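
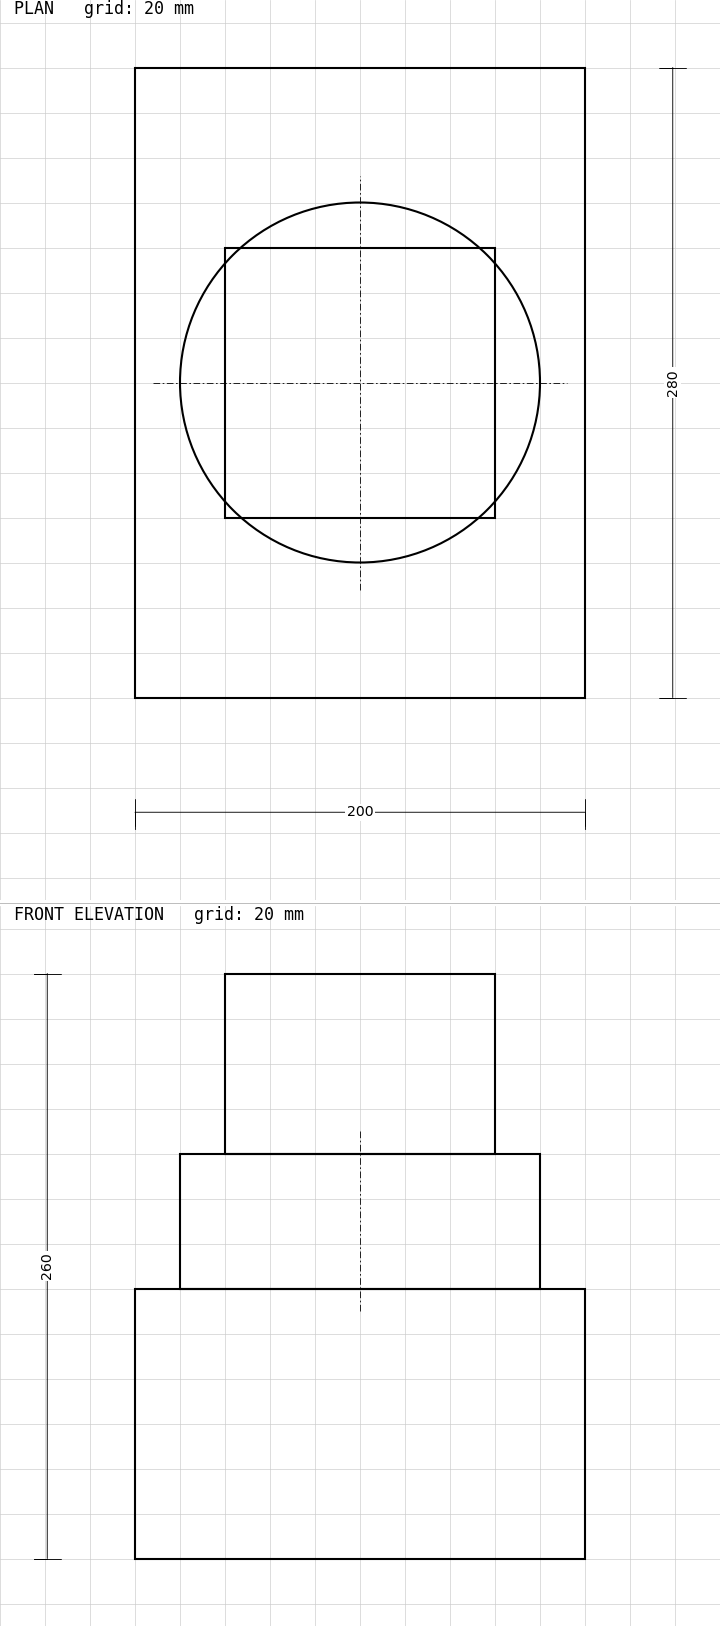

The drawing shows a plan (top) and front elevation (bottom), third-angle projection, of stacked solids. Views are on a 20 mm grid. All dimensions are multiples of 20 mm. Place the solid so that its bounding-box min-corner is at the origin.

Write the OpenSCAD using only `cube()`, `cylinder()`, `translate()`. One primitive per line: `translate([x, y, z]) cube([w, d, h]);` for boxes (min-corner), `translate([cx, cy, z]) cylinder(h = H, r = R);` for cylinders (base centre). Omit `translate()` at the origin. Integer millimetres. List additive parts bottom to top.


cube([200, 280, 120]);
translate([100, 140, 120]) cylinder(h = 60, r = 80);
translate([40, 80, 180]) cube([120, 120, 80]);


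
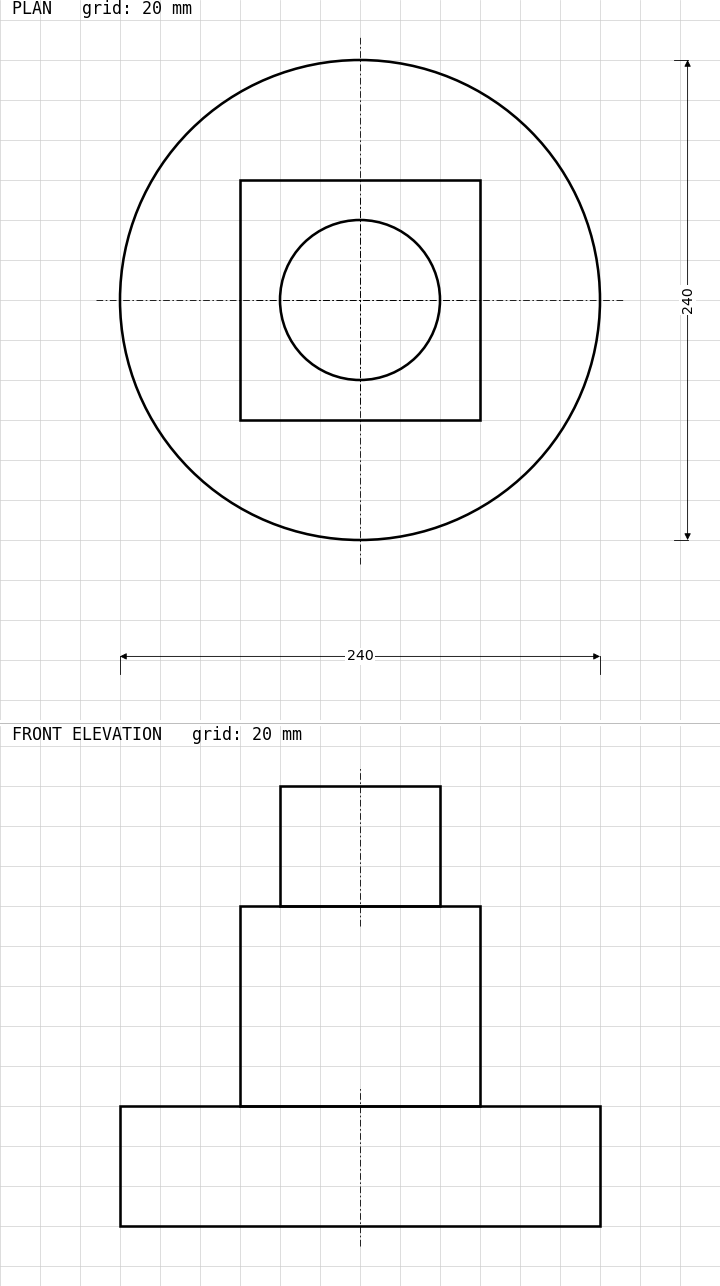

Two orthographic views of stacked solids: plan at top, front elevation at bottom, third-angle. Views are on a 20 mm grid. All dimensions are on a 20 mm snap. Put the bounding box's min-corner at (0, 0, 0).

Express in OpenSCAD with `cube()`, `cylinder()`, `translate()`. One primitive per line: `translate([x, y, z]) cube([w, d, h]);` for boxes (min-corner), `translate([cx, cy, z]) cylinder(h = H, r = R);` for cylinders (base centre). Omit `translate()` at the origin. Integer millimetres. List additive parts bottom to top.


translate([120, 120, 0]) cylinder(h = 60, r = 120);
translate([60, 60, 60]) cube([120, 120, 100]);
translate([120, 120, 160]) cylinder(h = 60, r = 40);


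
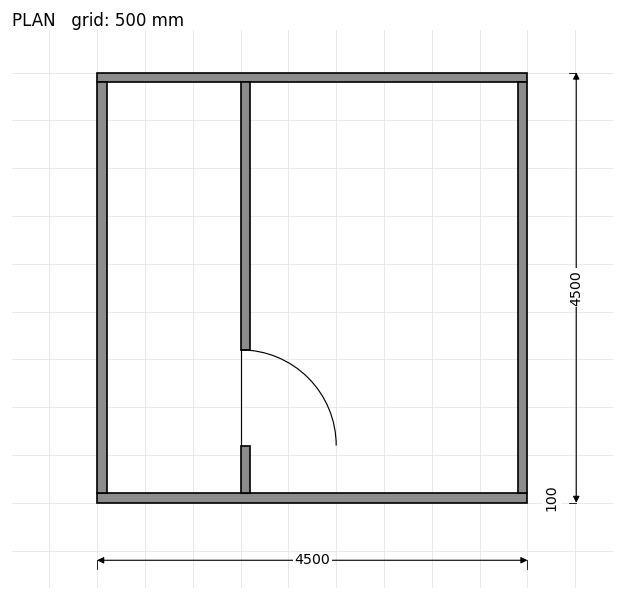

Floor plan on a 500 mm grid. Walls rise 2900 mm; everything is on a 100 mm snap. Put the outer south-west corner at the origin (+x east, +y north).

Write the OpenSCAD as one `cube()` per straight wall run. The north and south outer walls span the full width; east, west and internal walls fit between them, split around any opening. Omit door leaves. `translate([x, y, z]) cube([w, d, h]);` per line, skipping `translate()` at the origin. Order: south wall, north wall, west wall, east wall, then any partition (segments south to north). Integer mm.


cube([4500, 100, 2900]);
translate([0, 4400, 0]) cube([4500, 100, 2900]);
translate([0, 100, 0]) cube([100, 4300, 2900]);
translate([4400, 100, 0]) cube([100, 4300, 2900]);
translate([1500, 100, 0]) cube([100, 500, 2900]);
translate([1500, 1600, 0]) cube([100, 2800, 2900]);


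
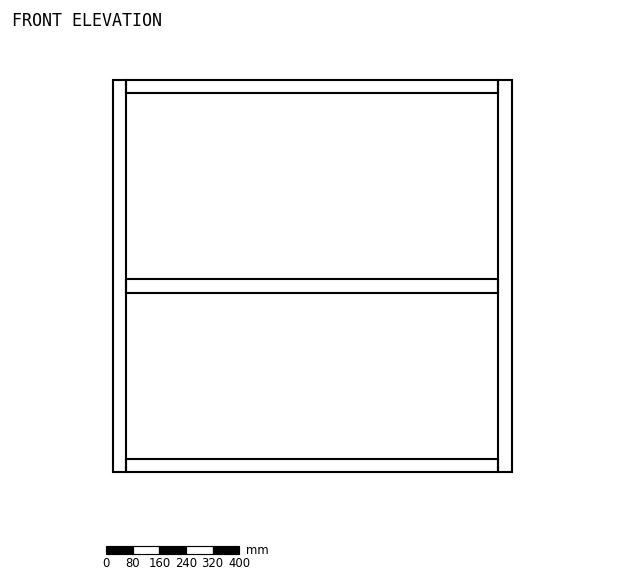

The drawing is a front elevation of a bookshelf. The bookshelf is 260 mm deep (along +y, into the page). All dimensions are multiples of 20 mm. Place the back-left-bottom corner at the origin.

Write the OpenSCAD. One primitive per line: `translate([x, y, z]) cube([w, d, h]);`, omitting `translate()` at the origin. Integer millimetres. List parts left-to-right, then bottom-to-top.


cube([40, 260, 1180]);
translate([40, 0, 0]) cube([1120, 260, 40]);
translate([40, 0, 540]) cube([1120, 260, 40]);
translate([40, 0, 1140]) cube([1120, 260, 40]);
translate([1160, 0, 0]) cube([40, 260, 1180]);


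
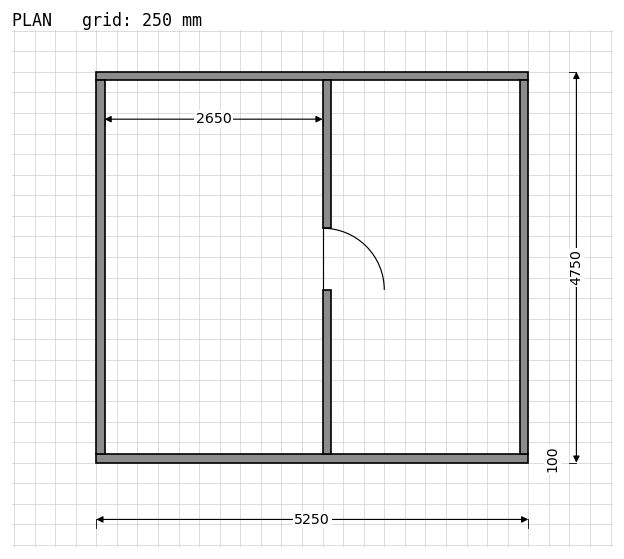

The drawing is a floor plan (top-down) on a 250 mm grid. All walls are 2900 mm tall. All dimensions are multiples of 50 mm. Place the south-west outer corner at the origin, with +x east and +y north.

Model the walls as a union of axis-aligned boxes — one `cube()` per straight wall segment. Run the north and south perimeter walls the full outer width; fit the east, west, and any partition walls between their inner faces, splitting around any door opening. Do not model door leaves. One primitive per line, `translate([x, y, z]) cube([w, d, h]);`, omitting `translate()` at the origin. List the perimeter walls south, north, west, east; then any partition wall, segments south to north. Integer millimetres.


cube([5250, 100, 2900]);
translate([0, 4650, 0]) cube([5250, 100, 2900]);
translate([0, 100, 0]) cube([100, 4550, 2900]);
translate([5150, 100, 0]) cube([100, 4550, 2900]);
translate([2750, 100, 0]) cube([100, 2000, 2900]);
translate([2750, 2850, 0]) cube([100, 1800, 2900]);


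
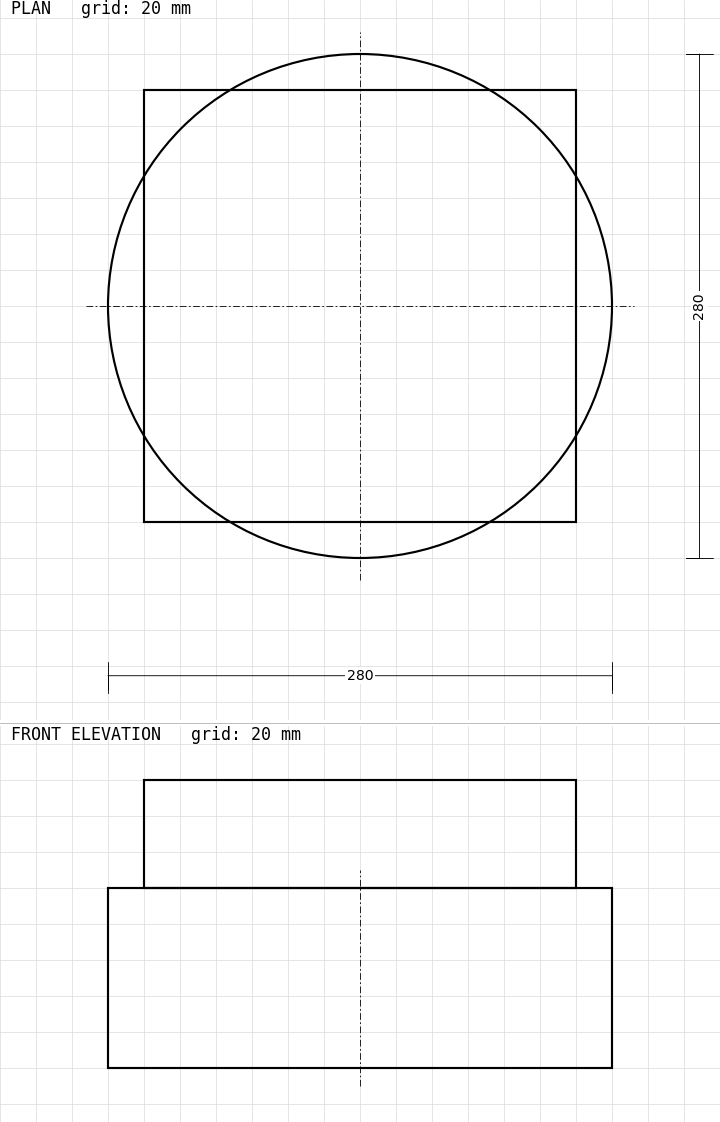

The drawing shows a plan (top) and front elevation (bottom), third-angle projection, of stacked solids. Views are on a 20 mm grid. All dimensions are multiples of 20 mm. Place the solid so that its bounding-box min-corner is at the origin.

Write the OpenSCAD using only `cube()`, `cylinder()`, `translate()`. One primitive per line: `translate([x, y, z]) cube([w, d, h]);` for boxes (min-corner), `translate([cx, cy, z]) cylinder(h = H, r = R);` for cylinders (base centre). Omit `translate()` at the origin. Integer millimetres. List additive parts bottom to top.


translate([140, 140, 0]) cylinder(h = 100, r = 140);
translate([20, 20, 100]) cube([240, 240, 60]);


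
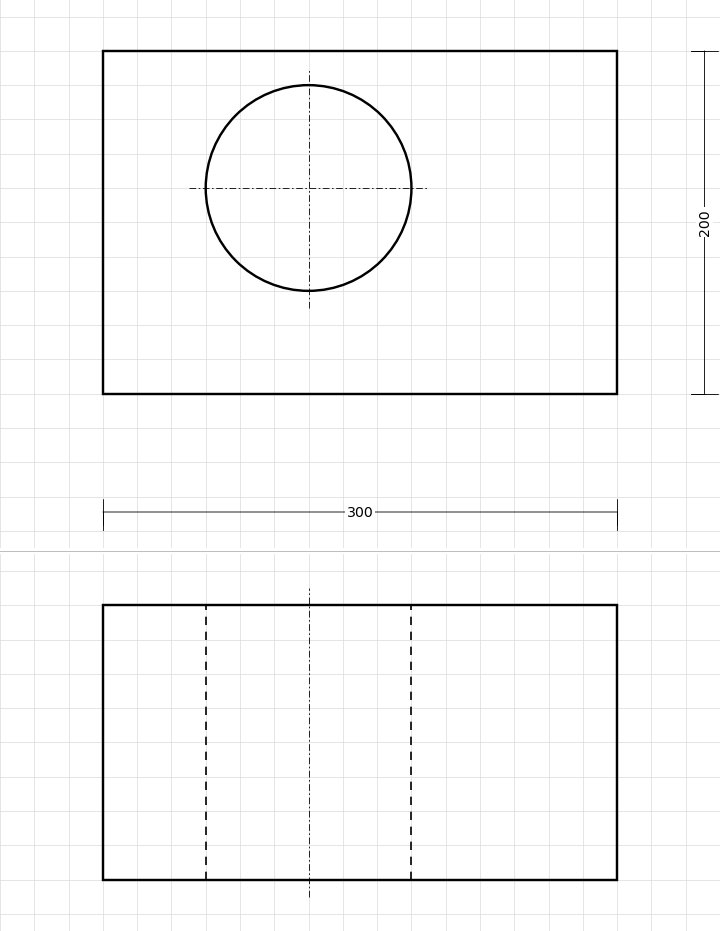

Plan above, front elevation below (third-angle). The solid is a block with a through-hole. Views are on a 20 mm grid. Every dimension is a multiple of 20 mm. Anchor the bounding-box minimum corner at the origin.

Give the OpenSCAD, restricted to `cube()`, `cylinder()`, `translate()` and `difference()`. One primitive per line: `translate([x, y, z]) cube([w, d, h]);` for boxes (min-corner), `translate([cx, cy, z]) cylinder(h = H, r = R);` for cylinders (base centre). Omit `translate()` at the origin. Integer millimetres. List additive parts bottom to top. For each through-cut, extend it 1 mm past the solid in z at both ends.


difference() {
  cube([300, 200, 160]);
  translate([120, 120, -1]) cylinder(h = 162, r = 60);
}


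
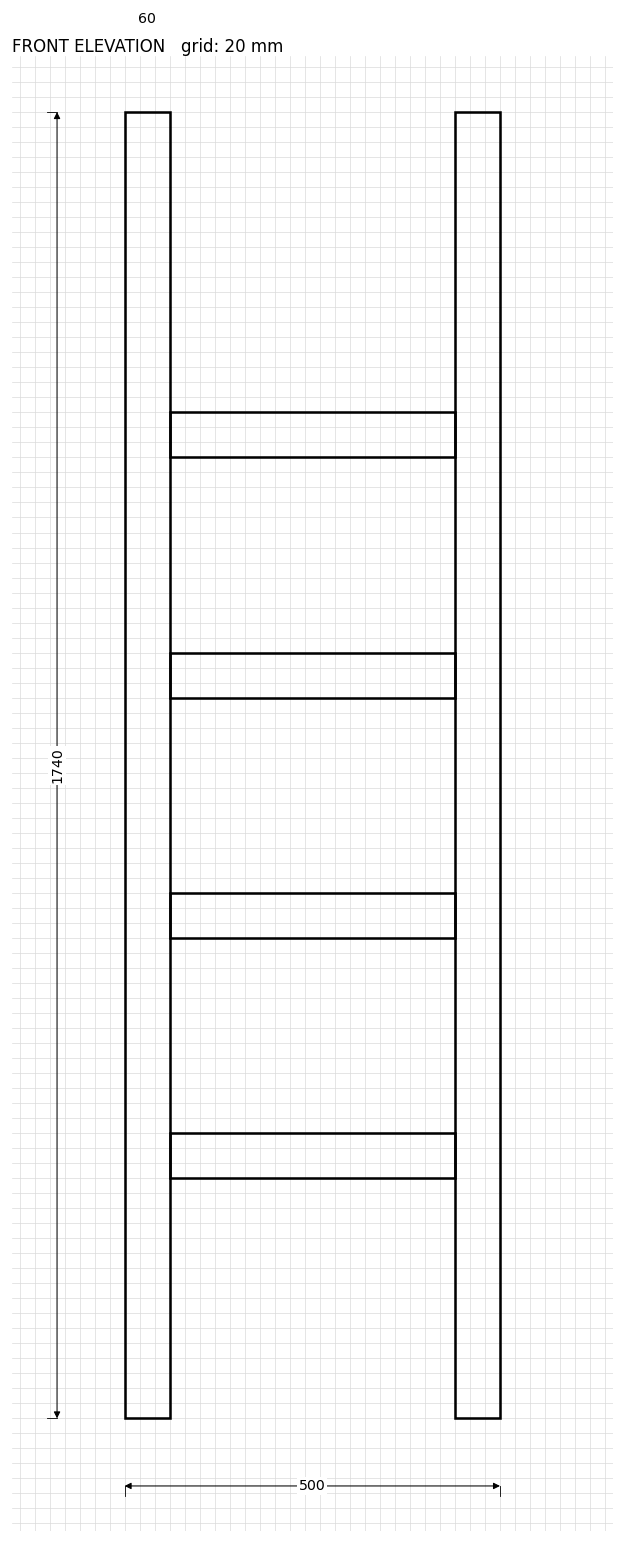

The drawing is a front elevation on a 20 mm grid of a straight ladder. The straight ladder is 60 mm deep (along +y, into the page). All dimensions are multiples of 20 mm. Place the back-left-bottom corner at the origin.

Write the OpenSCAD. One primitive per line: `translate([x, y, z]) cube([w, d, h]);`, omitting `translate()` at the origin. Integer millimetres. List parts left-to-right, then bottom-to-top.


cube([60, 60, 1740]);
translate([60, 0, 320]) cube([380, 60, 60]);
translate([60, 0, 640]) cube([380, 60, 60]);
translate([60, 0, 960]) cube([380, 60, 60]);
translate([60, 0, 1280]) cube([380, 60, 60]);
translate([440, 0, 0]) cube([60, 60, 1740]);


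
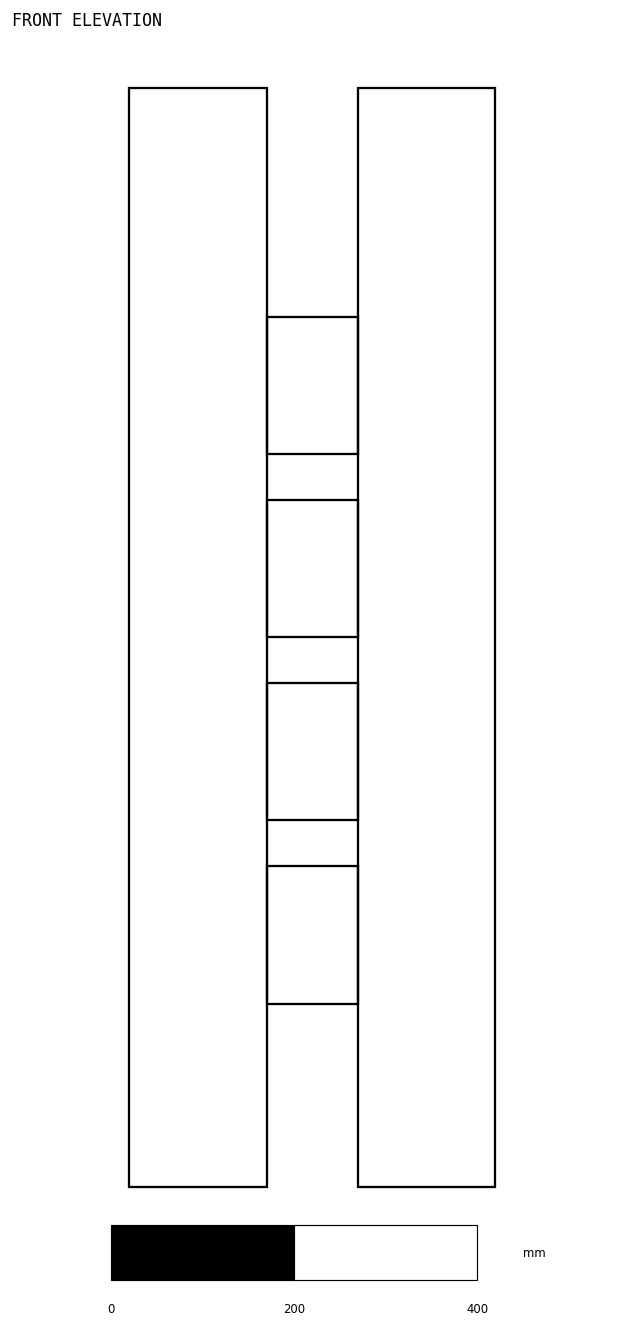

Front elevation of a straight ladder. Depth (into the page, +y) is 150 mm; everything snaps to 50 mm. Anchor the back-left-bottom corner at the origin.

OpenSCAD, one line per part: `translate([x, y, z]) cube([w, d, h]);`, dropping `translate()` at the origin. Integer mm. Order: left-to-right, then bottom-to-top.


cube([150, 150, 1200]);
translate([150, 0, 200]) cube([100, 150, 150]);
translate([150, 0, 400]) cube([100, 150, 150]);
translate([150, 0, 600]) cube([100, 150, 150]);
translate([150, 0, 800]) cube([100, 150, 150]);
translate([250, 0, 0]) cube([150, 150, 1200]);


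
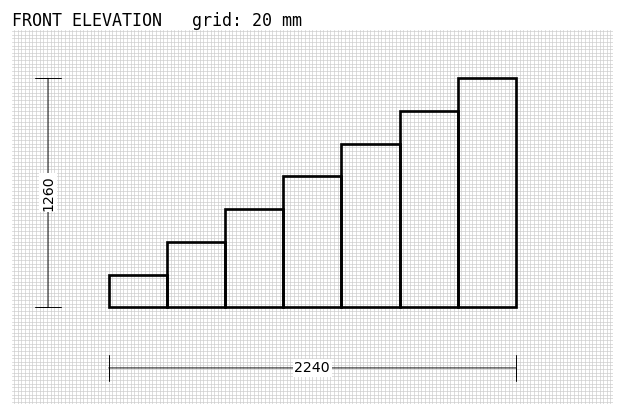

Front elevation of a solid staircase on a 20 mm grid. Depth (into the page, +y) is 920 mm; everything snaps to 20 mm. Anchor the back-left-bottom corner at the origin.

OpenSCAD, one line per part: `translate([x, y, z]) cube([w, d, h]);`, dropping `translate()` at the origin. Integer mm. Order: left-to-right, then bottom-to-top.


cube([320, 920, 180]);
translate([320, 0, 0]) cube([320, 920, 360]);
translate([640, 0, 0]) cube([320, 920, 540]);
translate([960, 0, 0]) cube([320, 920, 720]);
translate([1280, 0, 0]) cube([320, 920, 900]);
translate([1600, 0, 0]) cube([320, 920, 1080]);
translate([1920, 0, 0]) cube([320, 920, 1260]);


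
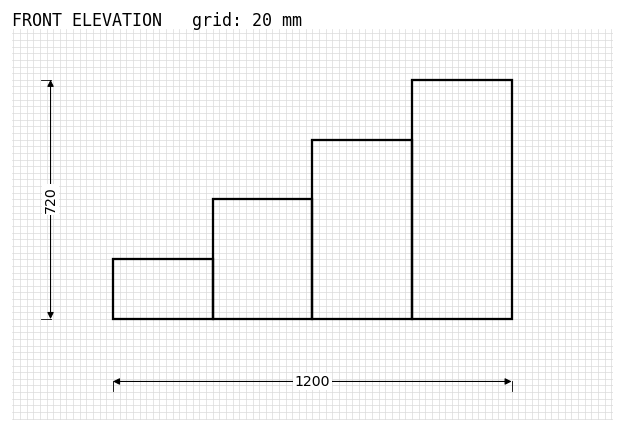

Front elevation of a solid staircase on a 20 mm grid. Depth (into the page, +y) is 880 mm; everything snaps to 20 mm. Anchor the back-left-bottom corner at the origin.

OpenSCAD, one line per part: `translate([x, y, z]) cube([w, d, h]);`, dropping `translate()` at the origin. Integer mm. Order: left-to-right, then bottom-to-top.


cube([300, 880, 180]);
translate([300, 0, 0]) cube([300, 880, 360]);
translate([600, 0, 0]) cube([300, 880, 540]);
translate([900, 0, 0]) cube([300, 880, 720]);


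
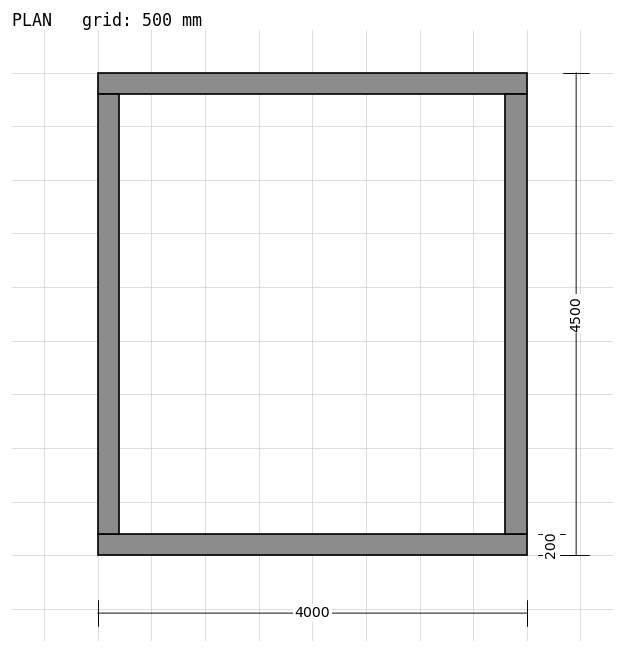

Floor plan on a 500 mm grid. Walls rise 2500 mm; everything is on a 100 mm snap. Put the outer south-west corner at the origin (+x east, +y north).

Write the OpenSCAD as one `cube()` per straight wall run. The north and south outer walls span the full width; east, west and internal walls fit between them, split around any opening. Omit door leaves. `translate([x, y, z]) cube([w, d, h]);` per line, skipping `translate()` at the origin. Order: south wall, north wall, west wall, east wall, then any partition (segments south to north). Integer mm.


cube([4000, 200, 2500]);
translate([0, 4300, 0]) cube([4000, 200, 2500]);
translate([0, 200, 0]) cube([200, 4100, 2500]);
translate([3800, 200, 0]) cube([200, 4100, 2500]);


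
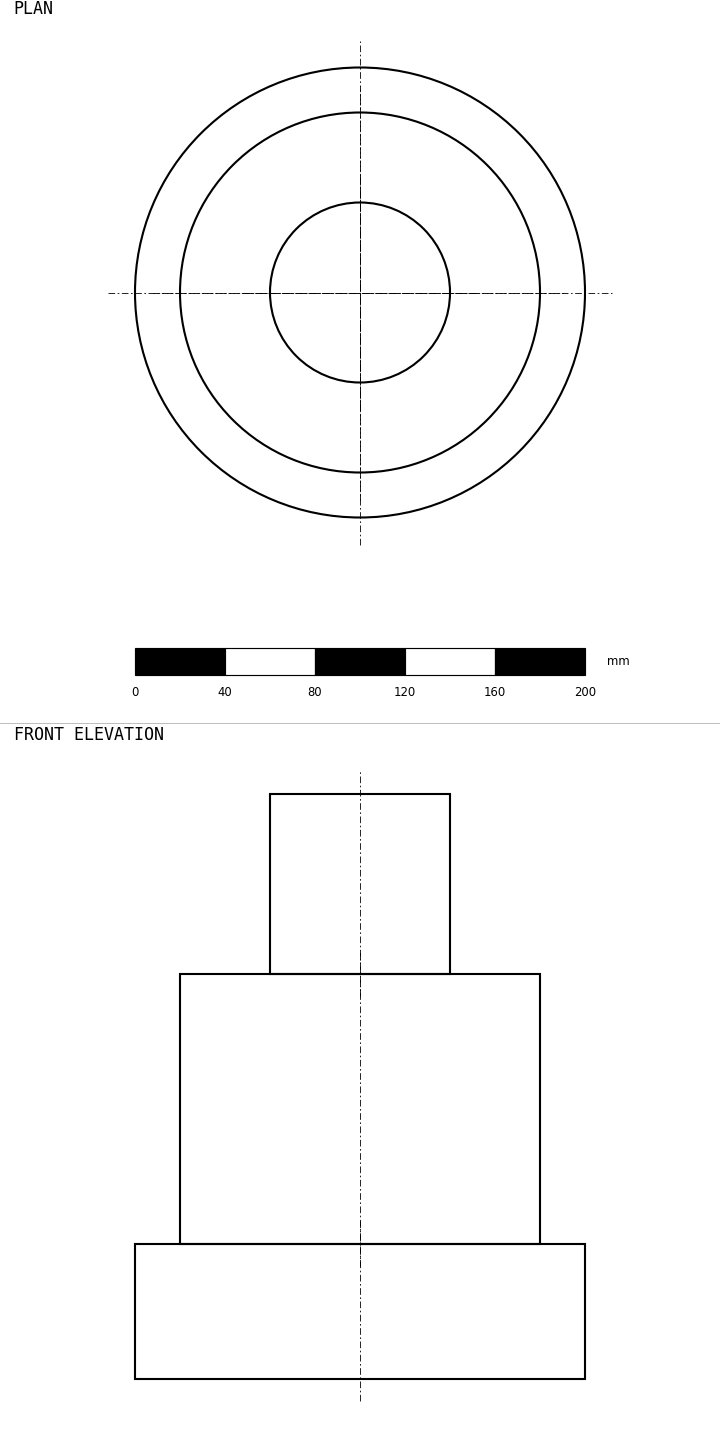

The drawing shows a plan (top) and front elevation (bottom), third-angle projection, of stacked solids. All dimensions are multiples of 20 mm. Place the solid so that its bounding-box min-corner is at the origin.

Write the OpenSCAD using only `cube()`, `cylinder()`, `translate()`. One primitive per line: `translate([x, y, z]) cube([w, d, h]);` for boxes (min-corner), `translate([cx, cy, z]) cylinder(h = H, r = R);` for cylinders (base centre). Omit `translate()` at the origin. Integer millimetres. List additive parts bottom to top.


translate([100, 100, 0]) cylinder(h = 60, r = 100);
translate([100, 100, 60]) cylinder(h = 120, r = 80);
translate([100, 100, 180]) cylinder(h = 80, r = 40);


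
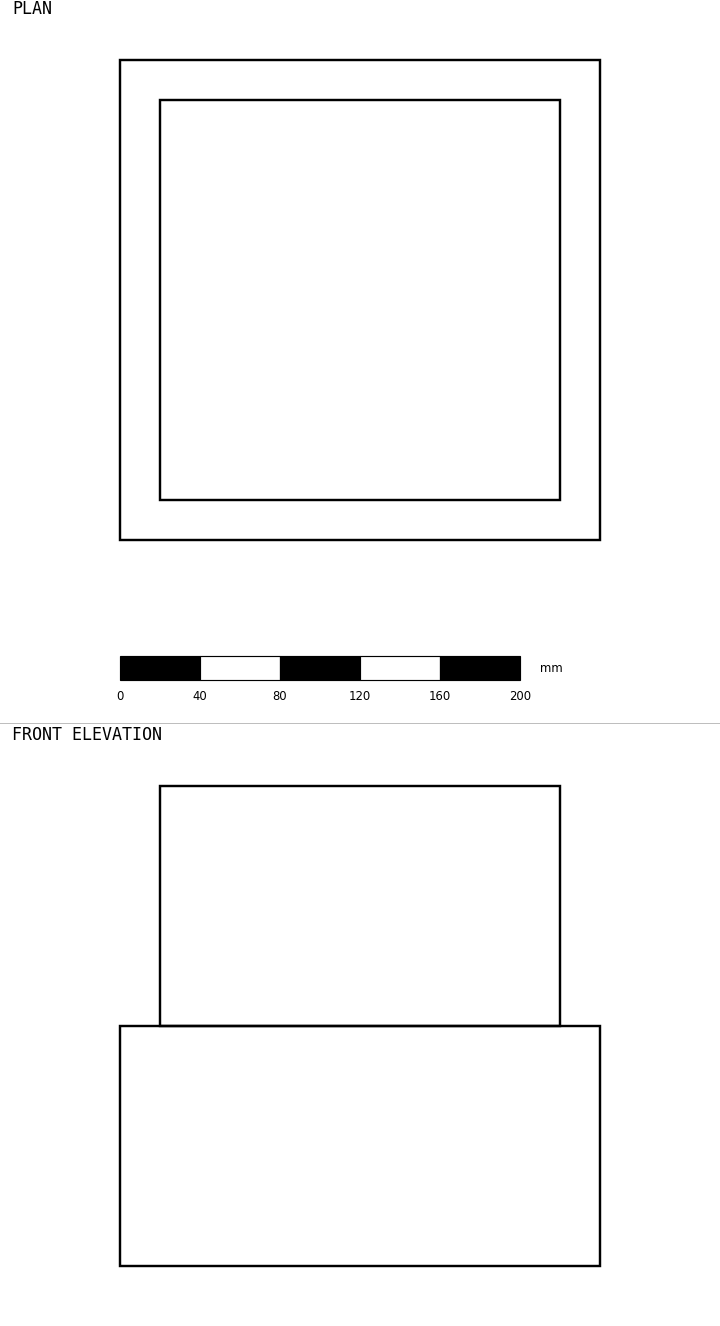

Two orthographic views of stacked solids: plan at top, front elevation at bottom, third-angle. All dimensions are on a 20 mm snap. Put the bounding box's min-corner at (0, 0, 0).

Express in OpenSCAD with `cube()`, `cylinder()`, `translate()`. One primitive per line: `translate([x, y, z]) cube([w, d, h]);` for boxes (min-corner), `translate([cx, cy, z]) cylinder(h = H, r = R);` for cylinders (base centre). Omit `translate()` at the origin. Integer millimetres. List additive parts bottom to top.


cube([240, 240, 120]);
translate([20, 20, 120]) cube([200, 200, 120]);


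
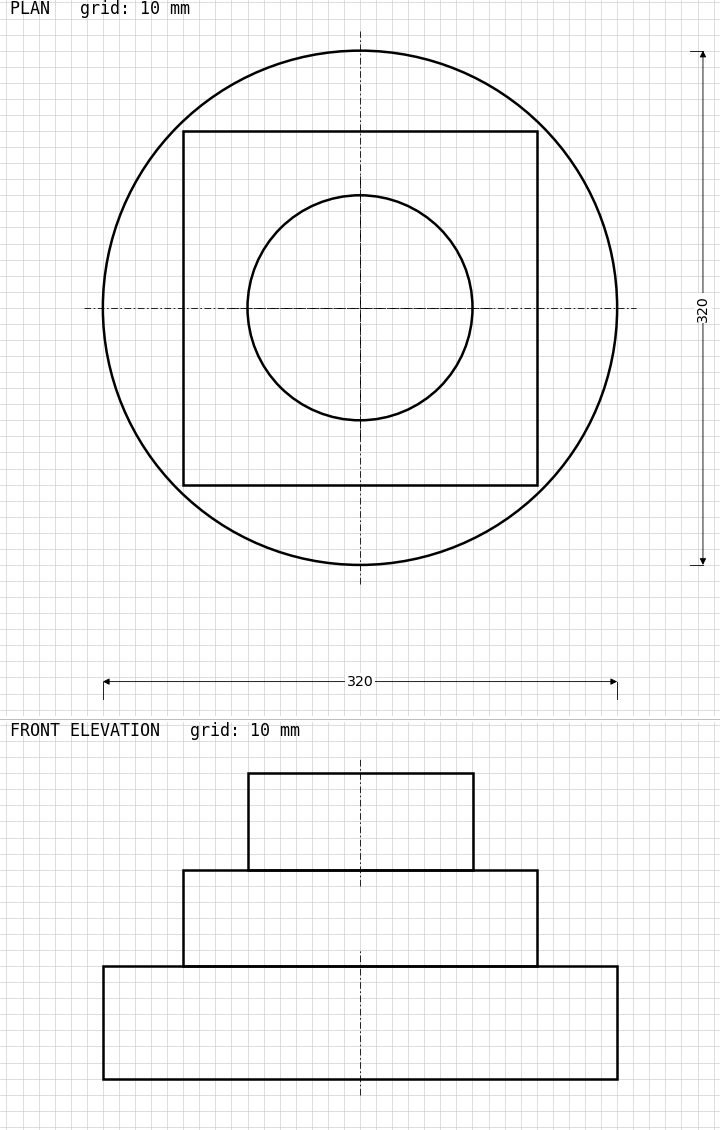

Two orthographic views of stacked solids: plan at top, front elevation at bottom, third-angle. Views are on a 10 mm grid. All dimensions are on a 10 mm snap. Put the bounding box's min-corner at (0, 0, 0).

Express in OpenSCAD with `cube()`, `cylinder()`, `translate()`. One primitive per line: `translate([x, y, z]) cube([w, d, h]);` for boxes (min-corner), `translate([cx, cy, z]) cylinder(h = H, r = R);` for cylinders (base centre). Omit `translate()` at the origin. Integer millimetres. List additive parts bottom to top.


translate([160, 160, 0]) cylinder(h = 70, r = 160);
translate([50, 50, 70]) cube([220, 220, 60]);
translate([160, 160, 130]) cylinder(h = 60, r = 70);


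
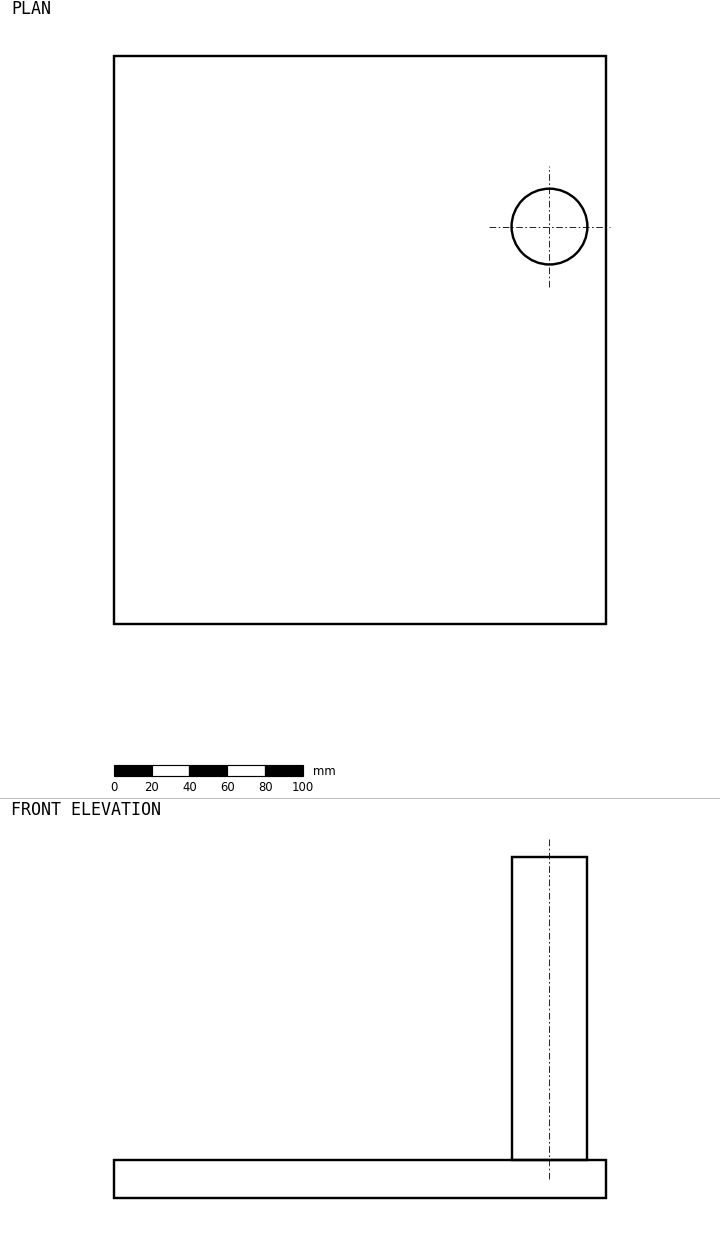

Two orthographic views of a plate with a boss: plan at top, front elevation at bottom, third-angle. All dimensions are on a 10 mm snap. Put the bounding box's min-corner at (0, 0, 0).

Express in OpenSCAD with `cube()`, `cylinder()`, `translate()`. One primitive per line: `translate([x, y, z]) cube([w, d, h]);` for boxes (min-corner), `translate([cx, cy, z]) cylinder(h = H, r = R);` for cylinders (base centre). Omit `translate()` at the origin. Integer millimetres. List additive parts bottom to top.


cube([260, 300, 20]);
translate([230, 210, 20]) cylinder(h = 160, r = 20);


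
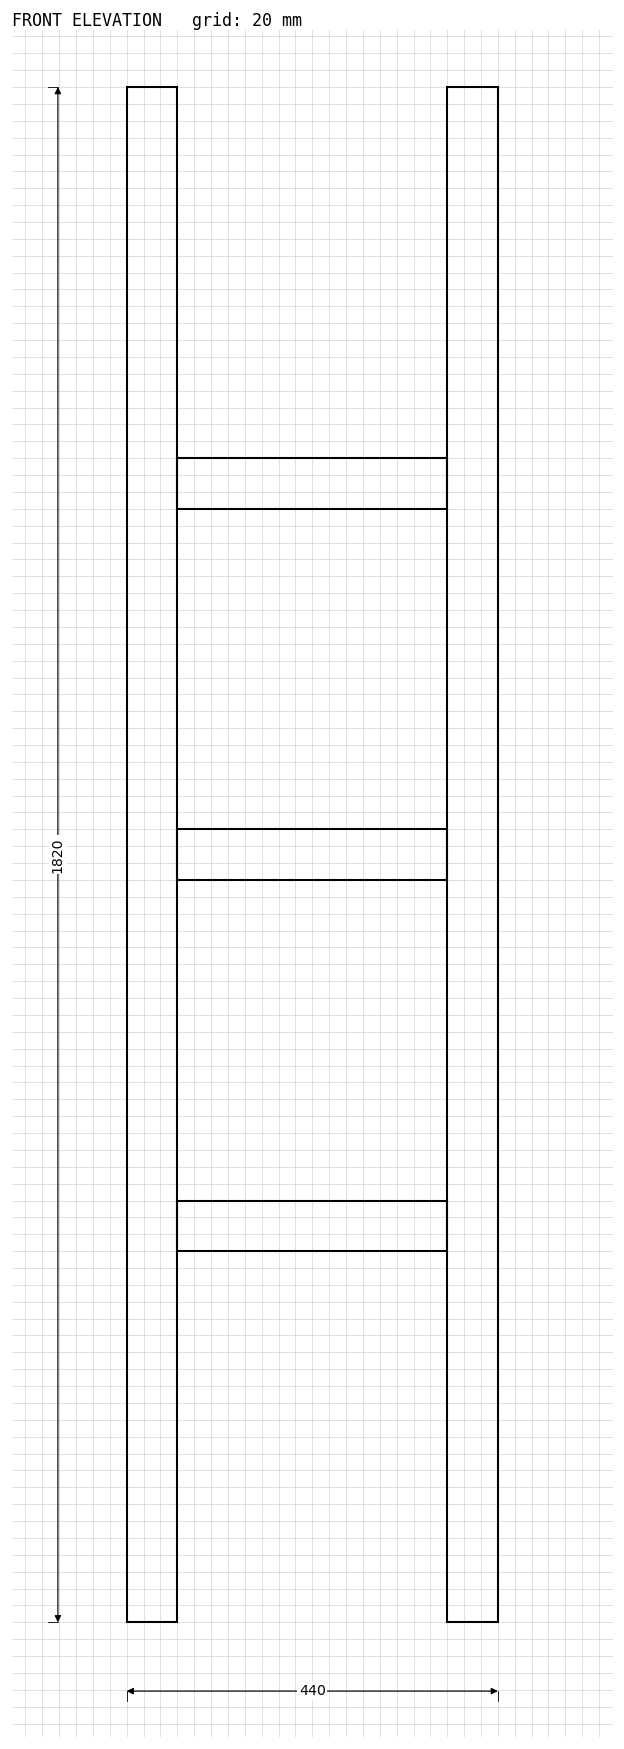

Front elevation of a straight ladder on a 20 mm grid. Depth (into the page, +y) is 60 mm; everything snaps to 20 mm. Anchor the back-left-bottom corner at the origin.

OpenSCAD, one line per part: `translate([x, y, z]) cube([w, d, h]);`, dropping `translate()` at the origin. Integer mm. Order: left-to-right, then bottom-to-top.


cube([60, 60, 1820]);
translate([60, 0, 440]) cube([320, 60, 60]);
translate([60, 0, 880]) cube([320, 60, 60]);
translate([60, 0, 1320]) cube([320, 60, 60]);
translate([380, 0, 0]) cube([60, 60, 1820]);


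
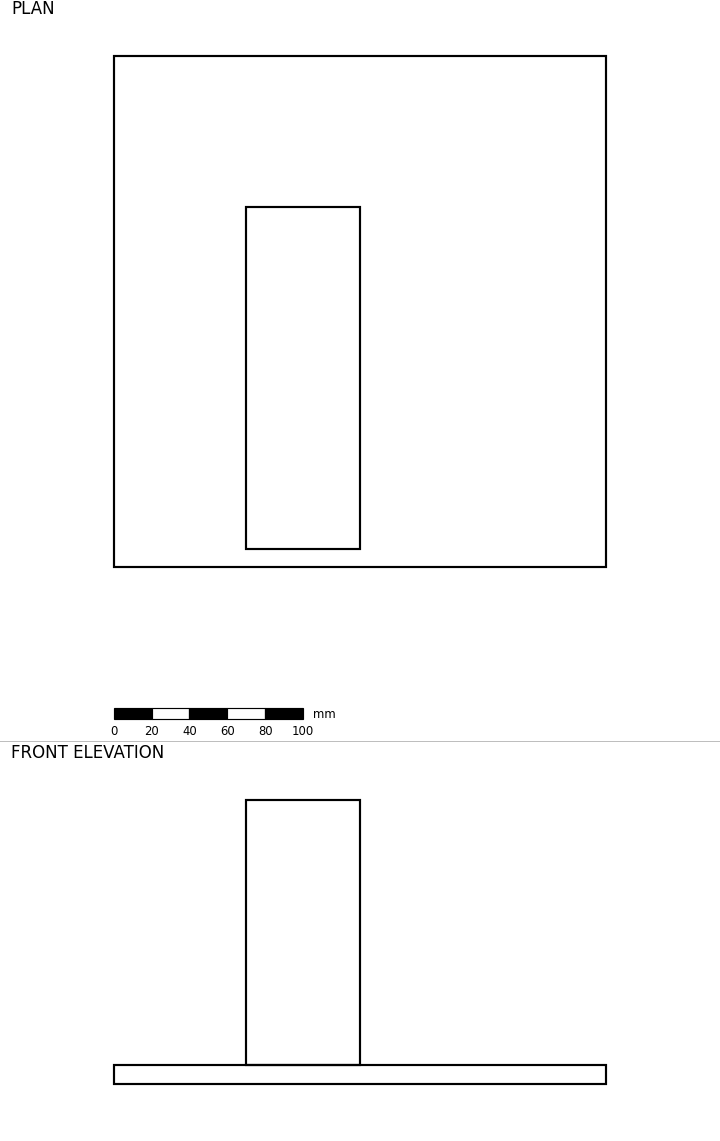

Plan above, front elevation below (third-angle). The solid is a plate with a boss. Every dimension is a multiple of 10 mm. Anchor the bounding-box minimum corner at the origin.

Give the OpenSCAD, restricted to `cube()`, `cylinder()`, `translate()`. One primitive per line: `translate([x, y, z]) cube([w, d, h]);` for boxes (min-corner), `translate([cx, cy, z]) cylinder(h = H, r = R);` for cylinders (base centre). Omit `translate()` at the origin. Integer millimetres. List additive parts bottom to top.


cube([260, 270, 10]);
translate([70, 10, 10]) cube([60, 180, 140]);


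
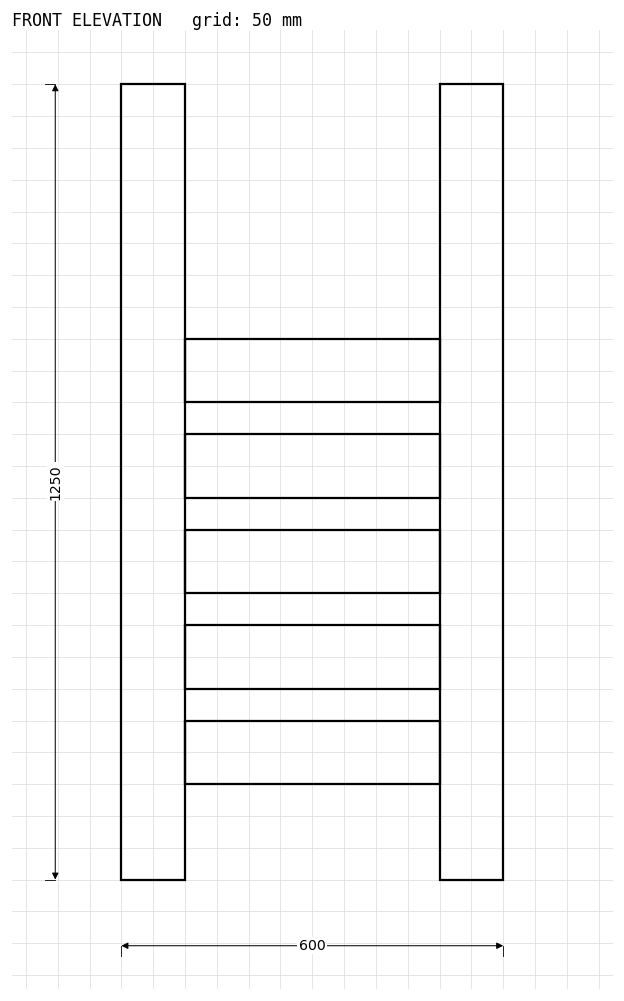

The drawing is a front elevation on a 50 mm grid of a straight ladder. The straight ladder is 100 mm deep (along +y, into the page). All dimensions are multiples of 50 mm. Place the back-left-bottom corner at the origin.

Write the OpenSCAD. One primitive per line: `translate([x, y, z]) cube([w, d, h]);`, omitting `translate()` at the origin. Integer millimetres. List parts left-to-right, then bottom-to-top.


cube([100, 100, 1250]);
translate([100, 0, 150]) cube([400, 100, 100]);
translate([100, 0, 300]) cube([400, 100, 100]);
translate([100, 0, 450]) cube([400, 100, 100]);
translate([100, 0, 600]) cube([400, 100, 100]);
translate([100, 0, 750]) cube([400, 100, 100]);
translate([500, 0, 0]) cube([100, 100, 1250]);


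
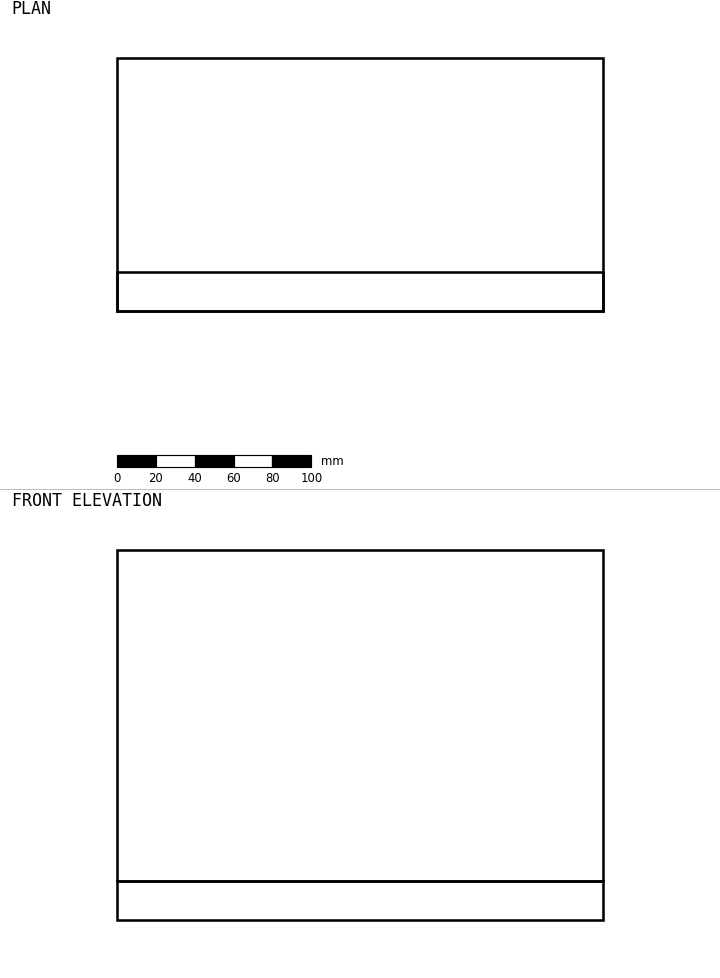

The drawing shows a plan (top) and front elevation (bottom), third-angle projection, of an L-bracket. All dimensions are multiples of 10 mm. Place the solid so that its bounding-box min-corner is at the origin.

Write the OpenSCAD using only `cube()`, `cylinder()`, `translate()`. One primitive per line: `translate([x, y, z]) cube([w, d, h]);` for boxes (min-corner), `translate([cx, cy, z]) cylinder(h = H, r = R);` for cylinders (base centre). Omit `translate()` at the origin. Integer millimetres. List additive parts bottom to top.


cube([250, 130, 20]);
translate([0, 0, 20]) cube([250, 20, 170]);


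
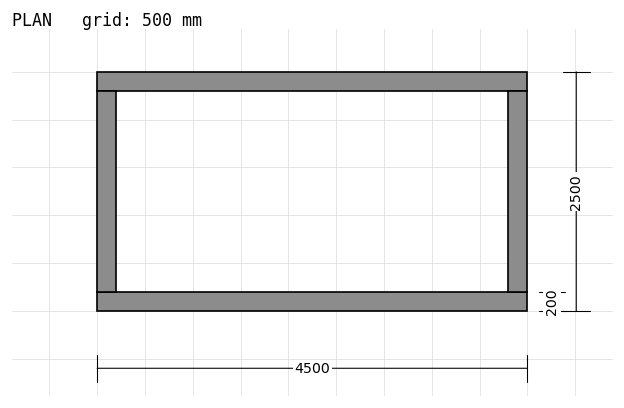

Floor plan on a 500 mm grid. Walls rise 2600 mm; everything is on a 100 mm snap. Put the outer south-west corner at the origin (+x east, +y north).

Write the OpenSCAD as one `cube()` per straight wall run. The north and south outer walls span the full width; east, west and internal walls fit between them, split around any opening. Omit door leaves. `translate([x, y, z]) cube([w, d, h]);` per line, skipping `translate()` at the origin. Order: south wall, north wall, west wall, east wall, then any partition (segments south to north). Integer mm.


cube([4500, 200, 2600]);
translate([0, 2300, 0]) cube([4500, 200, 2600]);
translate([0, 200, 0]) cube([200, 2100, 2600]);
translate([4300, 200, 0]) cube([200, 2100, 2600]);


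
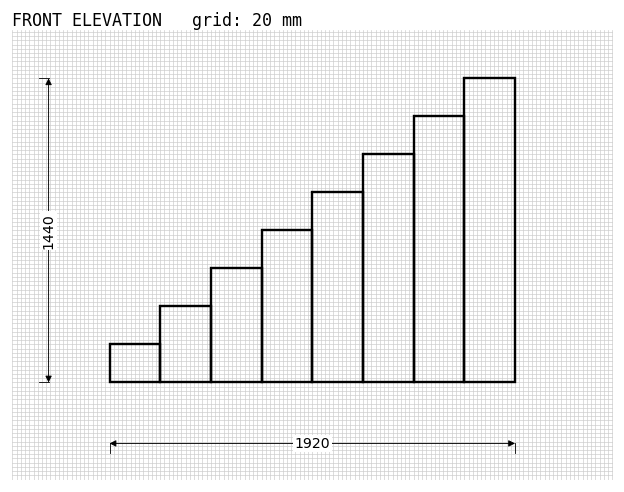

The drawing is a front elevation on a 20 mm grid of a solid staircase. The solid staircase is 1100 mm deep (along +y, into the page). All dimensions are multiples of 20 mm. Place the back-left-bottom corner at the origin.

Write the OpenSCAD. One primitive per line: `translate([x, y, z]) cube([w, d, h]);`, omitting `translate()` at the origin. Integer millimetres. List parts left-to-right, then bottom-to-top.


cube([240, 1100, 180]);
translate([240, 0, 0]) cube([240, 1100, 360]);
translate([480, 0, 0]) cube([240, 1100, 540]);
translate([720, 0, 0]) cube([240, 1100, 720]);
translate([960, 0, 0]) cube([240, 1100, 900]);
translate([1200, 0, 0]) cube([240, 1100, 1080]);
translate([1440, 0, 0]) cube([240, 1100, 1260]);
translate([1680, 0, 0]) cube([240, 1100, 1440]);


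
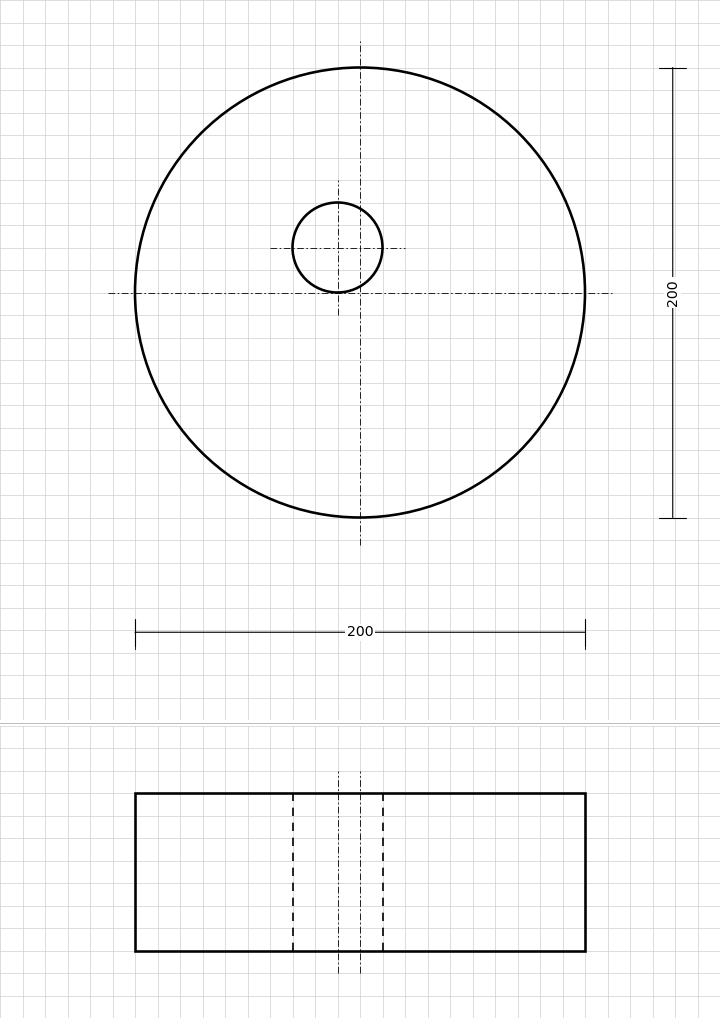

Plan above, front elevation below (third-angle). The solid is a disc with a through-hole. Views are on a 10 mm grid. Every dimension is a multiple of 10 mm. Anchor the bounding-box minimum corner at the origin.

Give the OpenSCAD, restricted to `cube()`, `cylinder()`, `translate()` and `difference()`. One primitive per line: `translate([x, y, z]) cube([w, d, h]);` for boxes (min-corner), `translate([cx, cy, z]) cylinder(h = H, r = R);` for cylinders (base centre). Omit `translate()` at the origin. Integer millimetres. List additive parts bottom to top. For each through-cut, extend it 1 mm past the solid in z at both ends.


difference() {
  translate([100, 100, 0]) cylinder(h = 70, r = 100);
  translate([90, 120, -1]) cylinder(h = 72, r = 20);
}


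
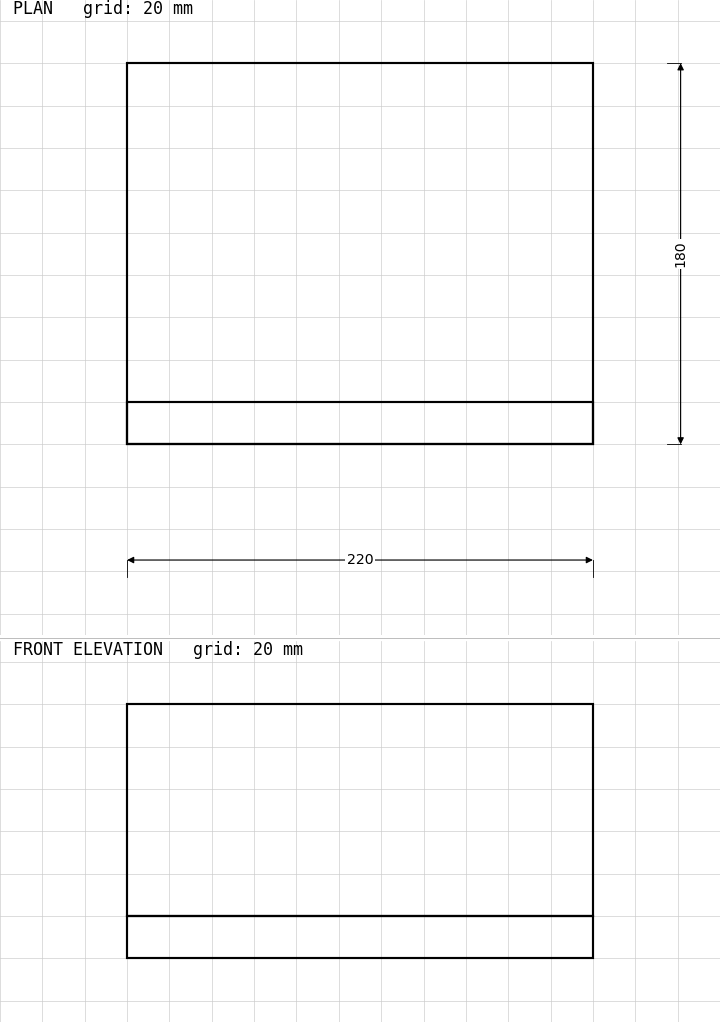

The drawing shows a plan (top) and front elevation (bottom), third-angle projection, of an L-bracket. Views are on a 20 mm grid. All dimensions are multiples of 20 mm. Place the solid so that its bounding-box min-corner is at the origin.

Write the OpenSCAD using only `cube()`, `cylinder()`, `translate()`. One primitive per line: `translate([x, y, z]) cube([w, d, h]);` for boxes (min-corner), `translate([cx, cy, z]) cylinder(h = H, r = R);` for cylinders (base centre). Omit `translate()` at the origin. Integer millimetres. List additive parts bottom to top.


cube([220, 180, 20]);
translate([0, 0, 20]) cube([220, 20, 100]);


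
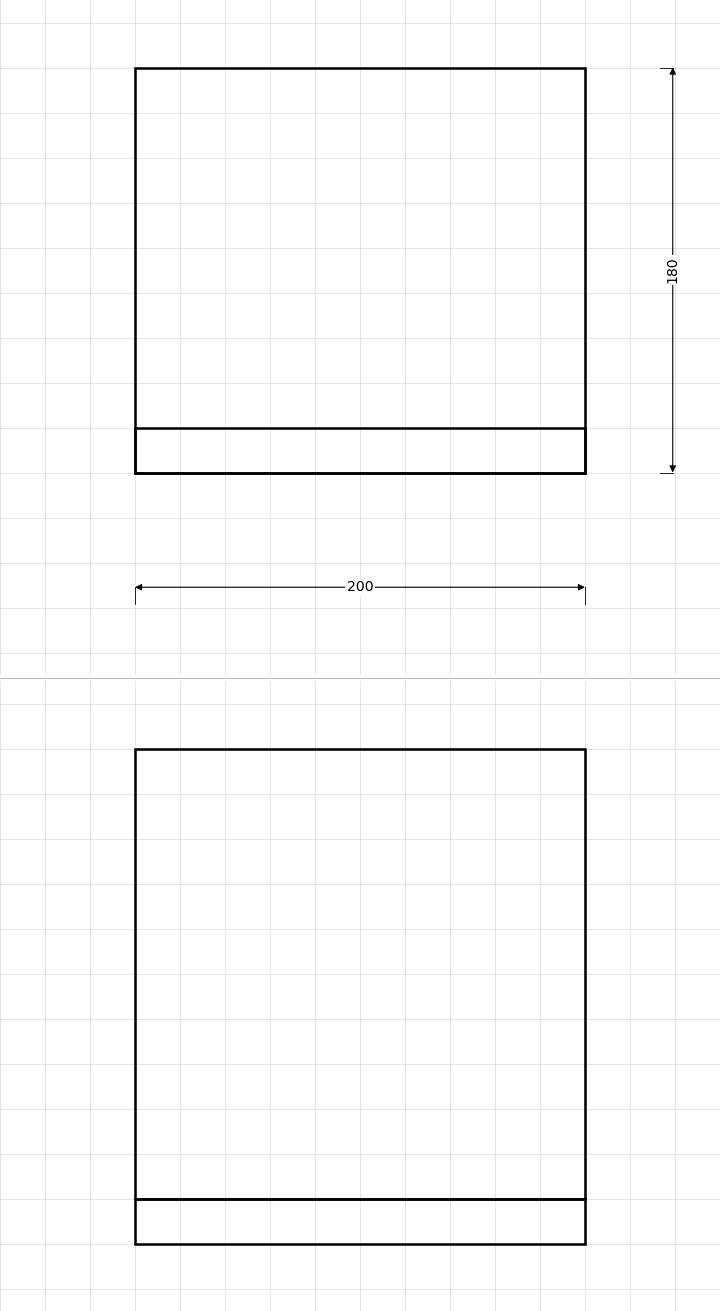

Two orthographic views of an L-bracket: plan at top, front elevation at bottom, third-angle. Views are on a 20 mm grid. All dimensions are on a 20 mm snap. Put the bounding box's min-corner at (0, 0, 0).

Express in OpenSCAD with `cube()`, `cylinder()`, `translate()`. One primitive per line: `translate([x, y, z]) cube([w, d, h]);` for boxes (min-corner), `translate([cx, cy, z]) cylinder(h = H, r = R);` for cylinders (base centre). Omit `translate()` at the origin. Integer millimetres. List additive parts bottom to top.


cube([200, 180, 20]);
translate([0, 0, 20]) cube([200, 20, 200]);


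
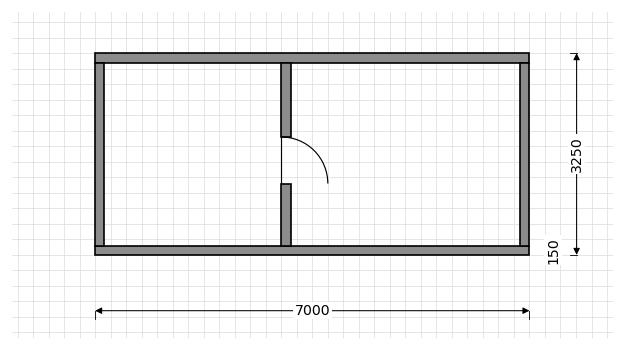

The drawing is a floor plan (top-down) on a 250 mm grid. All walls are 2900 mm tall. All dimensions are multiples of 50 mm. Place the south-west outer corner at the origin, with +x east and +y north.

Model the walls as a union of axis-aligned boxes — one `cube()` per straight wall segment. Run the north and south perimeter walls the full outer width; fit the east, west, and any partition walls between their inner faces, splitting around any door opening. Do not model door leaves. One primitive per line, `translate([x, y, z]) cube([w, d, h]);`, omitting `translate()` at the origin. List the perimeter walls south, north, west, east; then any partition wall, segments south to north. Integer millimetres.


cube([7000, 150, 2900]);
translate([0, 3100, 0]) cube([7000, 150, 2900]);
translate([0, 150, 0]) cube([150, 2950, 2900]);
translate([6850, 150, 0]) cube([150, 2950, 2900]);
translate([3000, 150, 0]) cube([150, 1000, 2900]);
translate([3000, 1900, 0]) cube([150, 1200, 2900]);


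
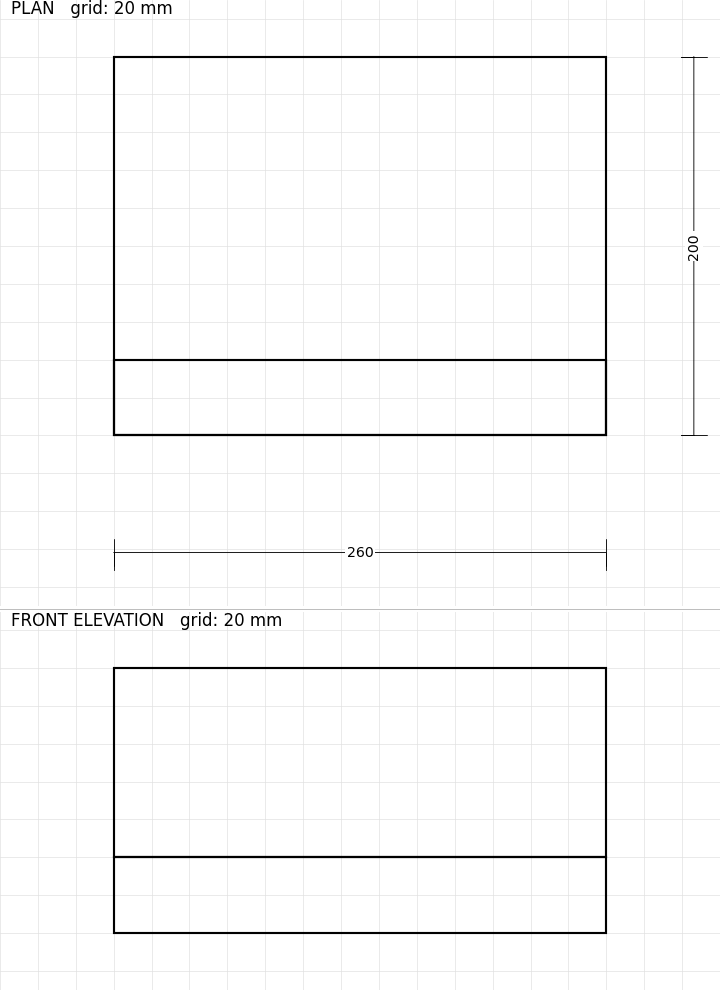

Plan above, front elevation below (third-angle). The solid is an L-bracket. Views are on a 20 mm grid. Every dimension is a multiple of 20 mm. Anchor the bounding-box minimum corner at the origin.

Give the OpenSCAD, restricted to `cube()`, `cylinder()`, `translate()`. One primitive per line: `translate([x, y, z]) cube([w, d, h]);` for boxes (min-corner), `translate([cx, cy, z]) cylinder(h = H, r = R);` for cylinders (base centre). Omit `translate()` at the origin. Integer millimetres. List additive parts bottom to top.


cube([260, 200, 40]);
translate([0, 0, 40]) cube([260, 40, 100]);


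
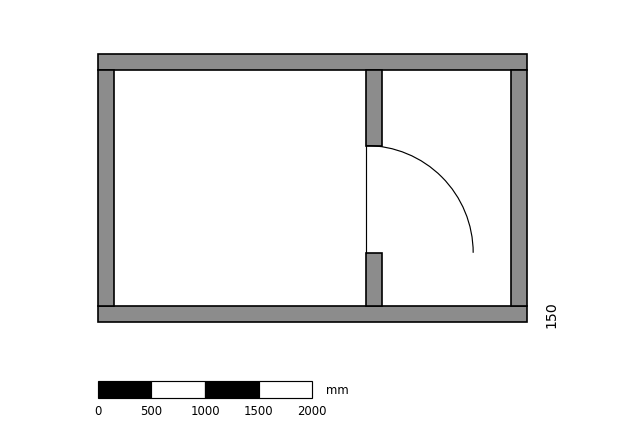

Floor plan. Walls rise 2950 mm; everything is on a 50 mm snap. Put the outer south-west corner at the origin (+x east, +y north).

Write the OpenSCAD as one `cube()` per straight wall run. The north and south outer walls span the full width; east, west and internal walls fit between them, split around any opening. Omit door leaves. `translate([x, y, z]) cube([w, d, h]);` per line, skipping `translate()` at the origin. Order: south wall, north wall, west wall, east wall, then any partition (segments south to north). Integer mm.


cube([4000, 150, 2950]);
translate([0, 2350, 0]) cube([4000, 150, 2950]);
translate([0, 150, 0]) cube([150, 2200, 2950]);
translate([3850, 150, 0]) cube([150, 2200, 2950]);
translate([2500, 150, 0]) cube([150, 500, 2950]);
translate([2500, 1650, 0]) cube([150, 700, 2950]);


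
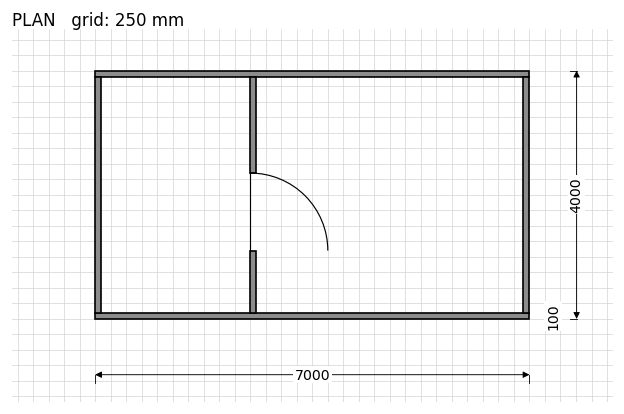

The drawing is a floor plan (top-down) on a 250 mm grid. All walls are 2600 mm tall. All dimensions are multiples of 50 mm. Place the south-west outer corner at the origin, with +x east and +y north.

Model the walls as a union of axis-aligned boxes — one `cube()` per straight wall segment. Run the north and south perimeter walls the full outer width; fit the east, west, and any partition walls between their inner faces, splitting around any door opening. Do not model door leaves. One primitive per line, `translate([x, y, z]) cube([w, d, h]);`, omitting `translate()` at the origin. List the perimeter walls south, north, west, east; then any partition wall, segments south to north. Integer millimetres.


cube([7000, 100, 2600]);
translate([0, 3900, 0]) cube([7000, 100, 2600]);
translate([0, 100, 0]) cube([100, 3800, 2600]);
translate([6900, 100, 0]) cube([100, 3800, 2600]);
translate([2500, 100, 0]) cube([100, 1000, 2600]);
translate([2500, 2350, 0]) cube([100, 1550, 2600]);


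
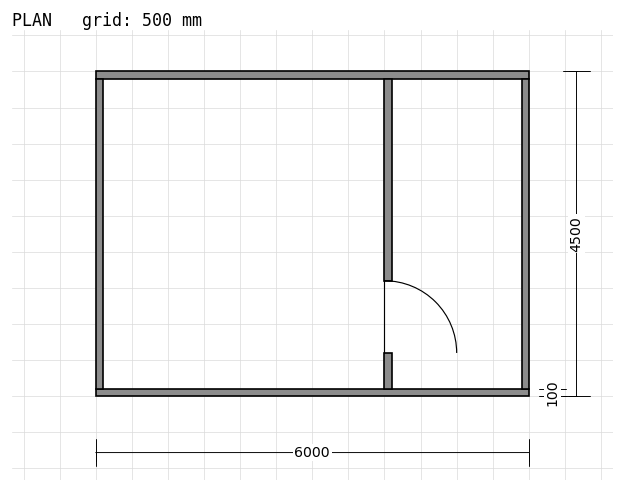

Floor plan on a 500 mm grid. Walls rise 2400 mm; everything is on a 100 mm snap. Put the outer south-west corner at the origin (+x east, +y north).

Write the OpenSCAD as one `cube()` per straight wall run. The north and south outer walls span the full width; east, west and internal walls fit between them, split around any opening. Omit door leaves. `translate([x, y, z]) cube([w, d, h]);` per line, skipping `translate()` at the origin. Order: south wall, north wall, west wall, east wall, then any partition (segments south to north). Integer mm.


cube([6000, 100, 2400]);
translate([0, 4400, 0]) cube([6000, 100, 2400]);
translate([0, 100, 0]) cube([100, 4300, 2400]);
translate([5900, 100, 0]) cube([100, 4300, 2400]);
translate([4000, 100, 0]) cube([100, 500, 2400]);
translate([4000, 1600, 0]) cube([100, 2800, 2400]);


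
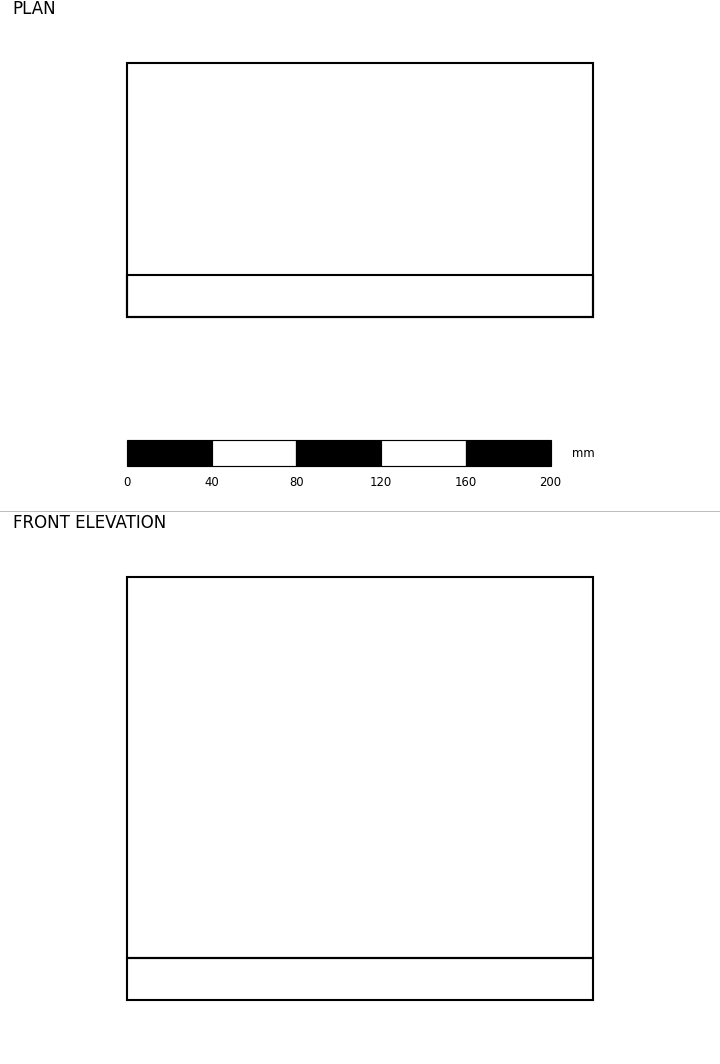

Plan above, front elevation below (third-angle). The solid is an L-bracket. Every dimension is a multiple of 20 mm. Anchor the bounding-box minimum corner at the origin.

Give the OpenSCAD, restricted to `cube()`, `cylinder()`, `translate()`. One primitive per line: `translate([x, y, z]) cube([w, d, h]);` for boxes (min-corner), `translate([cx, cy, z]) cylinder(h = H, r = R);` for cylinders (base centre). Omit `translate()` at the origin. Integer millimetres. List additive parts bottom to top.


cube([220, 120, 20]);
translate([0, 0, 20]) cube([220, 20, 180]);


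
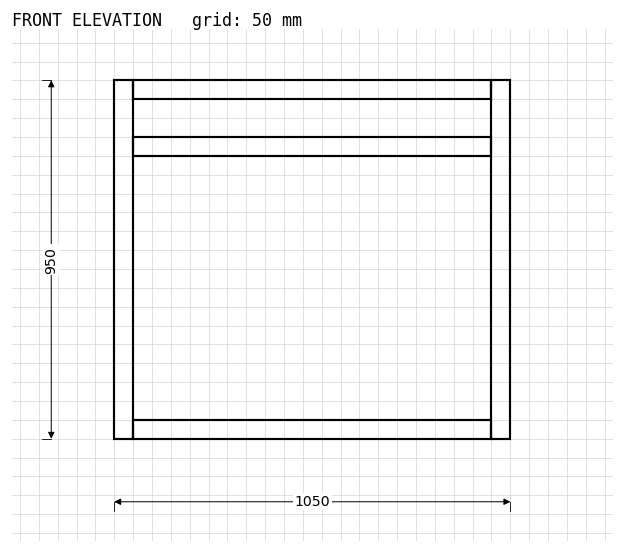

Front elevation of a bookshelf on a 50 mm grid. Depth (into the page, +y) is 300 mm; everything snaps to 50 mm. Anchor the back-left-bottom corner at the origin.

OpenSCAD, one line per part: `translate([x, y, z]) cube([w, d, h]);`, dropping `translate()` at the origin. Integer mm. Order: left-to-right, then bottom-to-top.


cube([50, 300, 950]);
translate([50, 0, 0]) cube([950, 300, 50]);
translate([50, 0, 750]) cube([950, 300, 50]);
translate([50, 0, 900]) cube([950, 300, 50]);
translate([1000, 0, 0]) cube([50, 300, 950]);


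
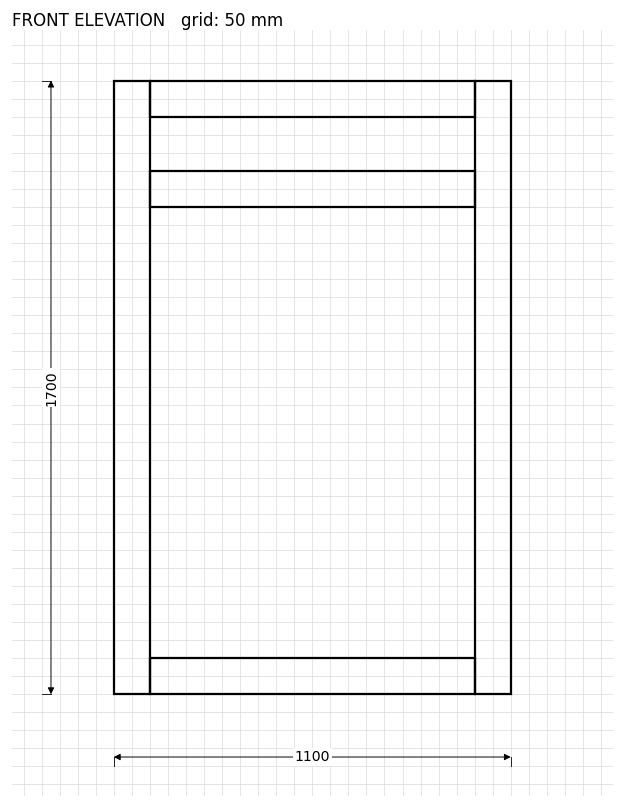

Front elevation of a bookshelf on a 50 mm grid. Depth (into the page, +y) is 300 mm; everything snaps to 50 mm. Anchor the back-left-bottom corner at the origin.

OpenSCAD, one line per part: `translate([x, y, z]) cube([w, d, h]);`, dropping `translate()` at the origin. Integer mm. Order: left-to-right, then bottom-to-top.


cube([100, 300, 1700]);
translate([100, 0, 0]) cube([900, 300, 100]);
translate([100, 0, 1350]) cube([900, 300, 100]);
translate([100, 0, 1600]) cube([900, 300, 100]);
translate([1000, 0, 0]) cube([100, 300, 1700]);


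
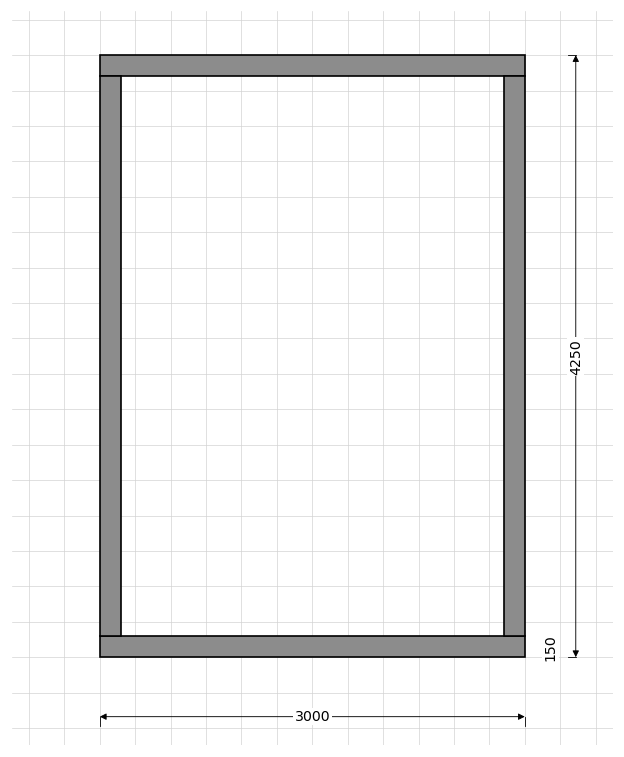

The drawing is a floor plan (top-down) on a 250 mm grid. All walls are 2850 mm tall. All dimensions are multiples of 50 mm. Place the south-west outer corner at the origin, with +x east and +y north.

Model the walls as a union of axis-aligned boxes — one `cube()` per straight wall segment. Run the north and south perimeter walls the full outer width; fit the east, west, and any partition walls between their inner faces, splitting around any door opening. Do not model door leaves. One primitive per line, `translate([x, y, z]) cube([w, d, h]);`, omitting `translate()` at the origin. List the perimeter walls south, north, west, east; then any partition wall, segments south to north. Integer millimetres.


cube([3000, 150, 2850]);
translate([0, 4100, 0]) cube([3000, 150, 2850]);
translate([0, 150, 0]) cube([150, 3950, 2850]);
translate([2850, 150, 0]) cube([150, 3950, 2850]);


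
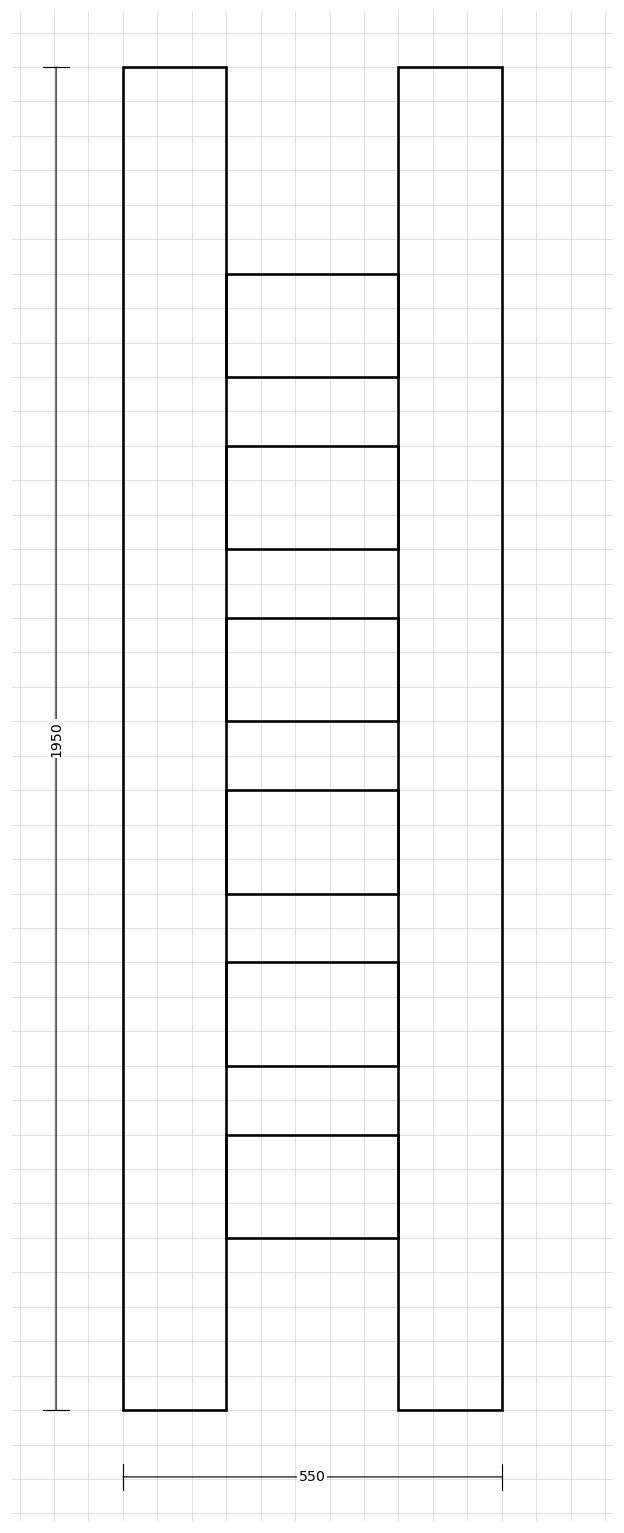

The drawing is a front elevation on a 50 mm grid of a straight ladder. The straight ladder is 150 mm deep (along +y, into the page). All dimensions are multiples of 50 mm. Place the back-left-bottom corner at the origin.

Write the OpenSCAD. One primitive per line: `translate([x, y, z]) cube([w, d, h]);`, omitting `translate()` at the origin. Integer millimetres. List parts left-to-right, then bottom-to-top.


cube([150, 150, 1950]);
translate([150, 0, 250]) cube([250, 150, 150]);
translate([150, 0, 500]) cube([250, 150, 150]);
translate([150, 0, 750]) cube([250, 150, 150]);
translate([150, 0, 1000]) cube([250, 150, 150]);
translate([150, 0, 1250]) cube([250, 150, 150]);
translate([150, 0, 1500]) cube([250, 150, 150]);
translate([400, 0, 0]) cube([150, 150, 1950]);
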